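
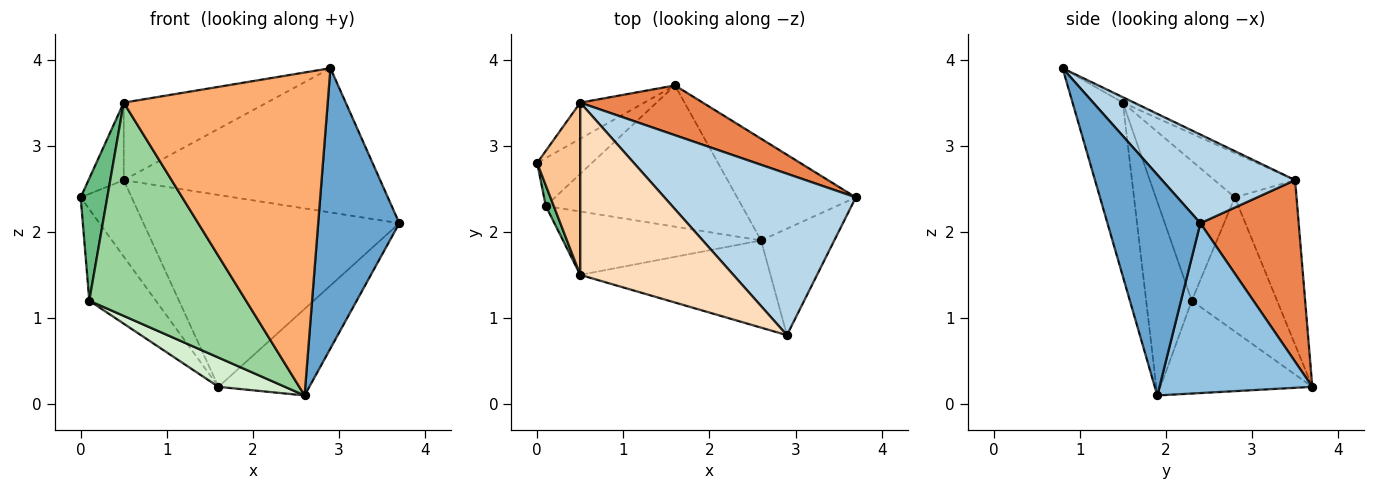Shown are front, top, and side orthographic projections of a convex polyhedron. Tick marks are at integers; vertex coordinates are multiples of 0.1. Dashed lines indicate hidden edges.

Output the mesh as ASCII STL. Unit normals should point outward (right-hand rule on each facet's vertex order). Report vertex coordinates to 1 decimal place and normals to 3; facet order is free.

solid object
 facet normal 0.731 -0.638 -0.242
  outer loop
   vertex 2.6 1.9 0.1
   vertex 3.7 2.4 2.1
   vertex 2.9 0.8 3.9
  endloop
 endfacet
 facet normal 0.737 0.438 -0.515
  outer loop
   vertex 1.6 3.7 0.2
   vertex 3.7 2.4 2.1
   vertex 2.6 1.9 0.1
  endloop
 endfacet
 facet normal 0.327 0.630 0.705
  outer loop
   vertex 0.5 3.5 2.6
   vertex 2.9 0.8 3.9
   vertex 3.7 2.4 2.1
  endloop
 endfacet
 facet normal -0.739 0.610 -0.288
  outer loop
   vertex 0.5 3.5 2.6
   vertex 1.6 3.7 0.2
   vertex 0.0 2.8 2.4
  endloop
 endfacet
 facet normal 0.349 0.907 0.235
  outer loop
   vertex 0.5 3.5 2.6
   vertex 3.7 2.4 2.1
   vertex 1.6 3.7 0.2
  endloop
 endfacet
 facet normal -0.232 -0.939 -0.254
  outer loop
   vertex 0.5 1.5 3.5
   vertex 2.6 1.9 0.1
   vertex 2.9 0.8 3.9
  endloop
 endfacet
 facet normal -0.685 0.299 0.665
  outer loop
   vertex 0.5 1.5 3.5
   vertex 0.5 3.5 2.6
   vertex 0.0 2.8 2.4
  endloop
 endfacet
 facet normal -0.032 0.410 0.911
  outer loop
   vertex 0.5 1.5 3.5
   vertex 2.9 0.8 3.9
   vertex 0.5 3.5 2.6
  endloop
 endfacet
 facet normal -0.946 -0.318 0.054
  outer loop
   vertex 0.1 2.3 1.2
   vertex 0.5 1.5 3.5
   vertex 0.0 2.8 2.4
  endloop
 endfacet
 facet normal -0.269 -0.923 -0.274
  outer loop
   vertex 0.1 2.3 1.2
   vertex 2.6 1.9 0.1
   vertex 0.5 1.5 3.5
  endloop
 endfacet
 facet normal -0.751 0.585 -0.306
  outer loop
   vertex 0.1 2.3 1.2
   vertex 0.0 2.8 2.4
   vertex 1.6 3.7 0.2
  endloop
 endfacet
 facet normal -0.420 -0.184 -0.888
  outer loop
   vertex 0.1 2.3 1.2
   vertex 1.6 3.7 0.2
   vertex 2.6 1.9 0.1
  endloop
 endfacet
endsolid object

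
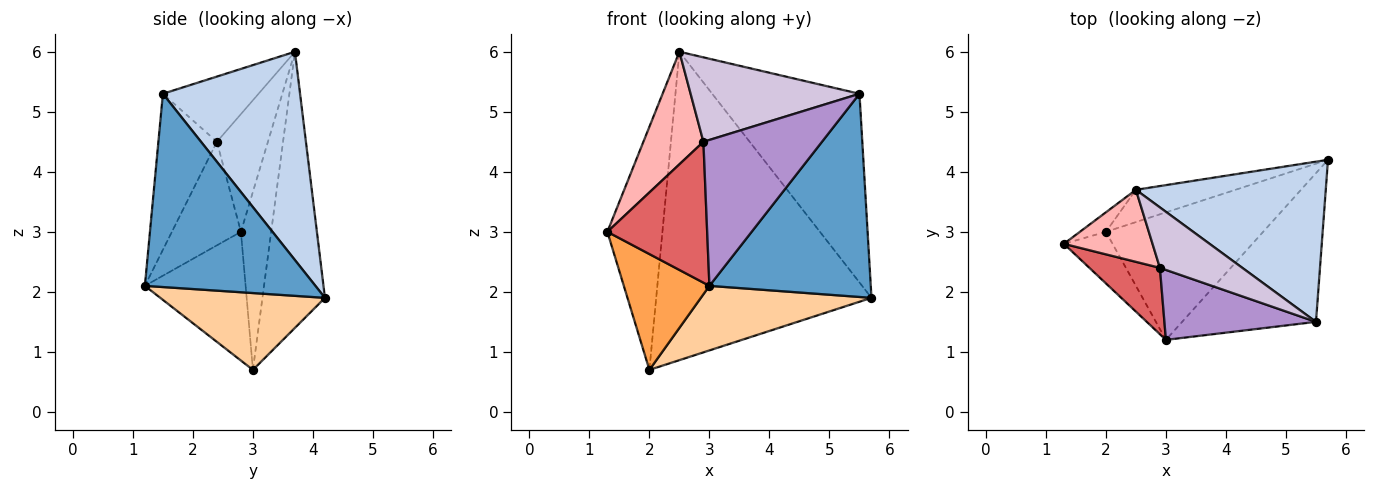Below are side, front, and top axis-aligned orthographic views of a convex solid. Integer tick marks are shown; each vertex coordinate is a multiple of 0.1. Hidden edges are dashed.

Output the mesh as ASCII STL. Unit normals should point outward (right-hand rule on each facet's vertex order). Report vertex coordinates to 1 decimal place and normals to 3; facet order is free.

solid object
 facet normal 0.649 -0.614 -0.449
  outer loop
   vertex 5.5 1.5 5.3
   vertex 3.0 1.2 2.1
   vertex 5.7 4.2 1.9
  endloop
 endfacet
 facet normal 0.579 0.622 0.528
  outer loop
   vertex 5.5 1.5 5.3
   vertex 5.7 4.2 1.9
   vertex 2.5 3.7 6.0
  endloop
 endfacet
 facet normal -0.732 -0.622 -0.277
  outer loop
   vertex 2.0 3.0 0.7
   vertex 3.0 1.2 2.1
   vertex 1.3 2.8 3.0
  endloop
 endfacet
 facet normal 0.400 -0.414 -0.818
  outer loop
   vertex 2.0 3.0 0.7
   vertex 5.7 4.2 1.9
   vertex 3.0 1.2 2.1
  endloop
 endfacet
 facet normal -0.480 0.874 -0.070
  outer loop
   vertex 2.0 3.0 0.7
   vertex 1.3 2.8 3.0
   vertex 2.5 3.7 6.0
  endloop
 endfacet
 facet normal -0.277 0.956 -0.100
  outer loop
   vertex 2.0 3.0 0.7
   vertex 2.5 3.7 6.0
   vertex 5.7 4.2 1.9
  endloop
 endfacet
 facet normal -0.530 -0.767 0.361
  outer loop
   vertex 2.9 2.4 4.5
   vertex 1.3 2.8 3.0
   vertex 3.0 1.2 2.1
  endloop
 endfacet
 facet normal -0.582 -0.685 0.438
  outer loop
   vertex 2.9 2.4 4.5
   vertex 2.5 3.7 6.0
   vertex 1.3 2.8 3.0
  endloop
 endfacet
 facet normal -0.407 -0.824 0.395
  outer loop
   vertex 2.9 2.4 4.5
   vertex 3.0 1.2 2.1
   vertex 5.5 1.5 5.3
  endloop
 endfacet
 facet normal -0.418 -0.739 0.529
  outer loop
   vertex 2.9 2.4 4.5
   vertex 5.5 1.5 5.3
   vertex 2.5 3.7 6.0
  endloop
 endfacet
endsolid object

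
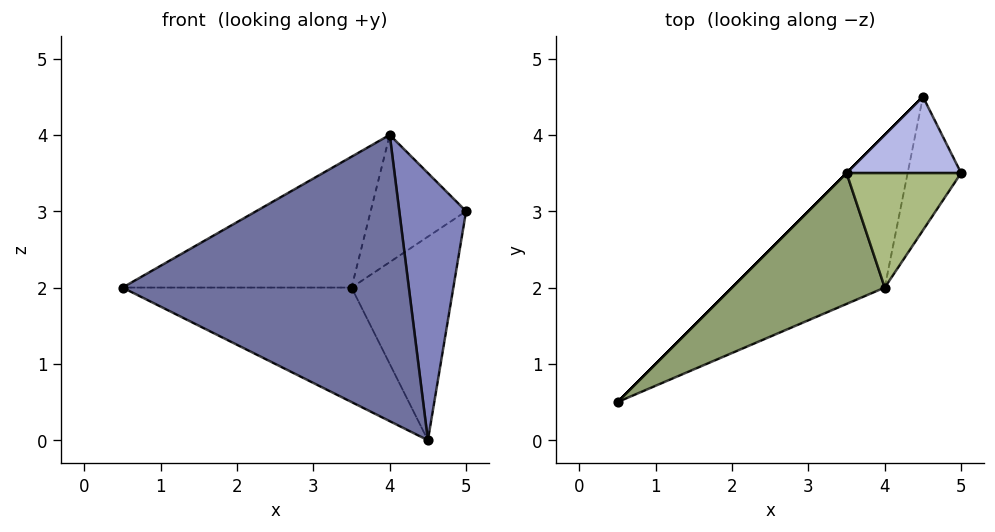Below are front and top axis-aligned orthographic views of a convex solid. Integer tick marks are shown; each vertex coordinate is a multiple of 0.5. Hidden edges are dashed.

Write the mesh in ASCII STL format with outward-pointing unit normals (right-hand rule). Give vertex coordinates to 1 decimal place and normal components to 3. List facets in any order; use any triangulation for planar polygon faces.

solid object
 facet normal 0.543 -0.741 -0.395
  outer loop
   vertex 4.0 2.0 4.0
   vertex 0.5 0.5 2.0
   vertex 4.5 4.5 0.0
  endloop
 endfacet
 facet normal 0.667 -0.667 -0.333
  outer loop
   vertex 4.0 2.0 4.0
   vertex 4.5 4.5 0.0
   vertex 5.0 3.5 3.0
  endloop
 endfacet
 facet normal -0.707 0.707 0.000
  outer loop
   vertex 3.5 3.5 2.0
   vertex 4.5 4.5 0.0
   vertex 0.5 0.5 2.0
  endloop
 endfacet
 facet normal -0.228 0.912 0.342
  outer loop
   vertex 3.5 3.5 2.0
   vertex 5.0 3.5 3.0
   vertex 4.5 4.5 0.0
  endloop
 endfacet
 facet normal -0.577 0.577 0.577
  outer loop
   vertex 3.5 3.5 2.0
   vertex 0.5 0.5 2.0
   vertex 4.0 2.0 4.0
  endloop
 endfacet
 facet normal -0.407 0.679 0.611
  outer loop
   vertex 3.5 3.5 2.0
   vertex 4.0 2.0 4.0
   vertex 5.0 3.5 3.0
  endloop
 endfacet
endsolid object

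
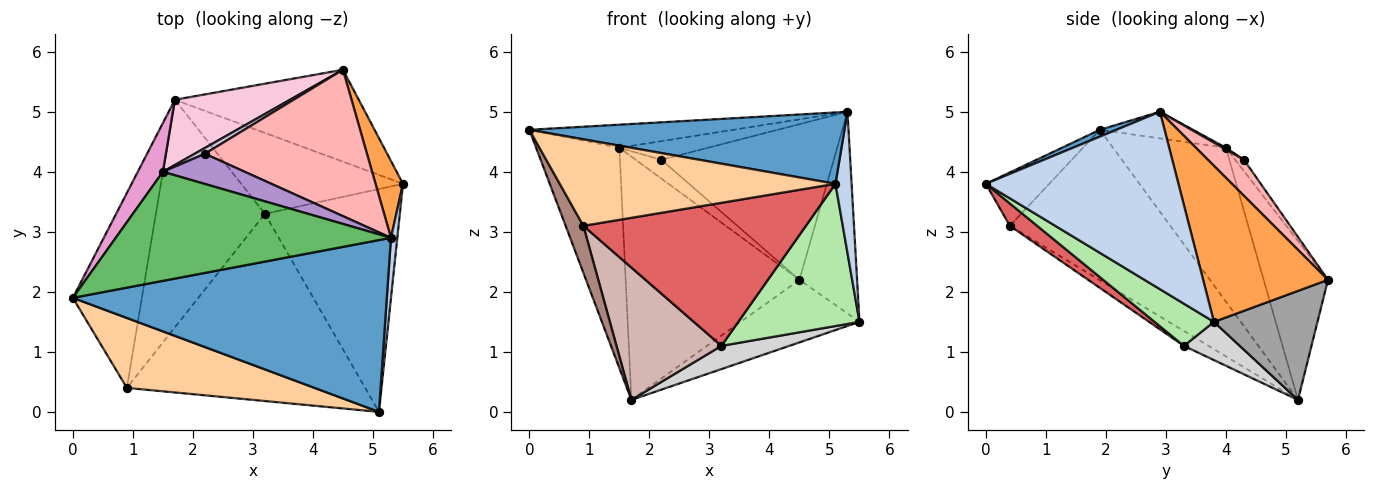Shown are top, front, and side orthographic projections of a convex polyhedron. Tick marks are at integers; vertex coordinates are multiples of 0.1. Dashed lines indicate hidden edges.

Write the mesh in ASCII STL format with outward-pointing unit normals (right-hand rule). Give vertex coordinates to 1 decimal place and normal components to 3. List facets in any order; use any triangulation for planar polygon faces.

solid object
 facet normal 0.020 -0.383 0.923
  outer loop
   vertex 5.3 2.9 5.0
   vertex 0.0 1.9 4.7
   vertex 5.1 0.0 3.8
  endloop
 endfacet
 facet normal 0.996 -0.083 0.035
  outer loop
   vertex 5.3 2.9 5.0
   vertex 5.1 0.0 3.8
   vertex 5.5 3.8 1.5
  endloop
 endfacet
 facet normal 0.897 0.414 0.158
  outer loop
   vertex 4.5 5.7 2.2
   vertex 5.3 2.9 5.0
   vertex 5.5 3.8 1.5
  endloop
 endfacet
 facet normal -0.176 -0.766 0.619
  outer loop
   vertex 0.9 0.4 3.1
   vertex 5.1 0.0 3.8
   vertex 0.0 1.9 4.7
  endloop
 endfacet
 facet normal -0.094 0.206 0.974
  outer loop
   vertex 1.5 4.0 4.4
   vertex 0.0 1.9 4.7
   vertex 5.3 2.9 5.0
  endloop
 endfacet
 facet normal 0.255 -0.520 -0.815
  outer loop
   vertex 3.2 3.3 1.1
   vertex 5.5 3.8 1.5
   vertex 5.1 0.0 3.8
  endloop
 endfacet
 facet normal 0.074 -0.605 -0.792
  outer loop
   vertex 3.2 3.3 1.1
   vertex 5.1 0.0 3.8
   vertex 0.9 0.4 3.1
  endloop
 endfacet
 facet normal 0.150 0.720 0.677
  outer loop
   vertex 2.2 4.3 4.2
   vertex 5.3 2.9 5.0
   vertex 4.5 5.7 2.2
  endloop
 endfacet
 facet normal 0.018 0.526 0.851
  outer loop
   vertex 2.2 4.3 4.2
   vertex 1.5 4.0 4.4
   vertex 5.3 2.9 5.0
  endloop
 endfacet
 facet normal -0.309 0.909 0.280
  outer loop
   vertex 2.2 4.3 4.2
   vertex 4.5 5.7 2.2
   vertex 1.5 4.0 4.4
  endloop
 endfacet
 facet normal -0.904 -0.100 -0.415
  outer loop
   vertex 1.7 5.2 0.2
   vertex 0.9 0.4 3.1
   vertex 0.0 1.9 4.7
  endloop
 endfacet
 facet normal -0.117 -0.499 -0.859
  outer loop
   vertex 1.7 5.2 0.2
   vertex 3.2 3.3 1.1
   vertex 0.9 0.4 3.1
  endloop
 endfacet
 facet normal -0.798 0.589 0.130
  outer loop
   vertex 1.7 5.2 0.2
   vertex 0.0 1.9 4.7
   vertex 1.5 4.0 4.4
  endloop
 endfacet
 facet normal -0.337 0.910 0.244
  outer loop
   vertex 1.7 5.2 0.2
   vertex 1.5 4.0 4.4
   vertex 4.5 5.7 2.2
  endloop
 endfacet
 facet normal 0.440 0.505 -0.742
  outer loop
   vertex 1.7 5.2 0.2
   vertex 4.5 5.7 2.2
   vertex 5.5 3.8 1.5
  endloop
 endfacet
 facet normal 0.222 -0.269 -0.937
  outer loop
   vertex 1.7 5.2 0.2
   vertex 5.5 3.8 1.5
   vertex 3.2 3.3 1.1
  endloop
 endfacet
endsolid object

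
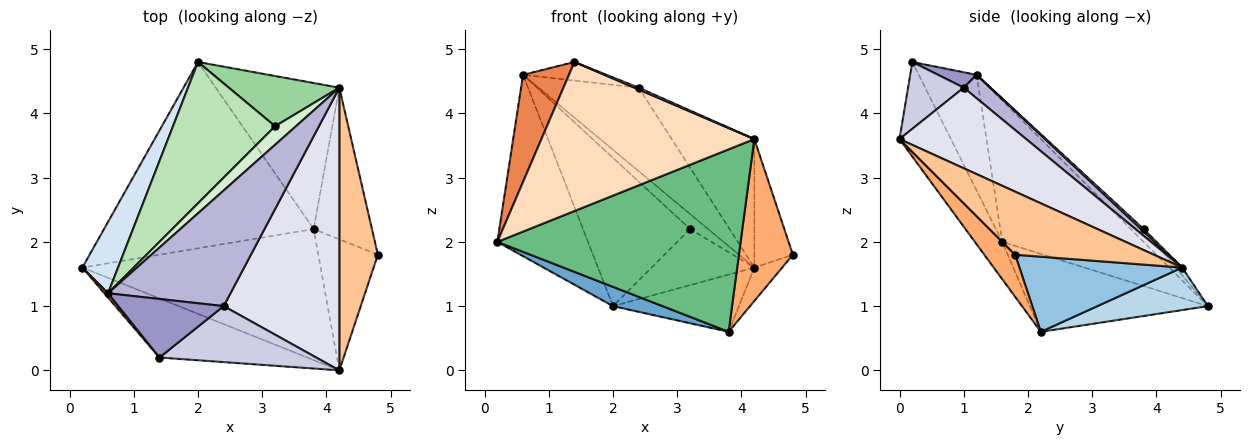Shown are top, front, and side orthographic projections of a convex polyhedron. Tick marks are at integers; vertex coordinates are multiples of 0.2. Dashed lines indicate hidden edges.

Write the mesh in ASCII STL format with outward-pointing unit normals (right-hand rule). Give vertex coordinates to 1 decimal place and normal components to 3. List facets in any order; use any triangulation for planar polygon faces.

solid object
 facet normal -0.347 -0.097 -0.933
  outer loop
   vertex 3.8 2.2 0.6
   vertex 0.2 1.6 2.0
   vertex 2.0 4.8 1.0
  endloop
 endfacet
 facet normal 0.783 0.134 -0.608
  outer loop
   vertex 3.8 2.2 0.6
   vertex 4.2 4.4 1.6
   vertex 4.8 1.8 1.8
  endloop
 endfacet
 facet normal 0.305 0.348 -0.887
  outer loop
   vertex 3.8 2.2 0.6
   vertex 2.0 4.8 1.0
   vertex 4.2 4.4 1.6
  endloop
 endfacet
 facet normal -0.823 0.528 0.208
  outer loop
   vertex 0.6 1.2 4.6
   vertex 2.0 4.8 1.0
   vertex 0.2 1.6 2.0
  endloop
 endfacet
 facet normal -0.783 -0.621 0.025
  outer loop
   vertex 0.6 1.2 4.6
   vertex 0.2 1.6 2.0
   vertex 1.4 0.2 4.8
  endloop
 endfacet
 facet normal 0.406 -0.710 -0.575
  outer loop
   vertex 4.2 0.0 3.6
   vertex 3.8 2.2 0.6
   vertex 4.8 1.8 1.8
  endloop
 endfacet
 facet normal 0.830 0.231 0.507
  outer loop
   vertex 4.2 0.0 3.6
   vertex 4.8 1.8 1.8
   vertex 4.2 4.4 1.6
  endloop
 endfacet
 facet normal -0.219 -0.907 -0.360
  outer loop
   vertex 4.2 0.0 3.6
   vertex 1.4 0.2 4.8
   vertex 0.2 1.6 2.0
  endloop
 endfacet
 facet normal -0.091 -0.809 -0.581
  outer loop
   vertex 4.2 0.0 3.6
   vertex 0.2 1.6 2.0
   vertex 3.8 2.2 0.6
  endloop
 endfacet
 facet normal -0.047 0.744 0.667
  outer loop
   vertex 3.2 3.8 2.2
   vertex 4.2 4.4 1.6
   vertex 2.0 4.8 1.0
  endloop
 endfacet
 facet normal -0.087 0.721 0.687
  outer loop
   vertex 3.2 3.8 2.2
   vertex 2.0 4.8 1.0
   vertex 0.6 1.2 4.6
  endloop
 endfacet
 facet normal 0.089 0.626 0.775
  outer loop
   vertex 3.2 3.8 2.2
   vertex 0.6 1.2 4.6
   vertex 4.2 4.4 1.6
  endloop
 endfacet
 facet normal 0.138 0.299 0.944
  outer loop
   vertex 2.4 1.0 4.4
   vertex 0.6 1.2 4.6
   vertex 1.4 0.2 4.8
  endloop
 endfacet
 facet normal 0.153 0.579 0.801
  outer loop
   vertex 2.4 1.0 4.4
   vertex 4.2 4.4 1.6
   vertex 0.6 1.2 4.6
  endloop
 endfacet
 facet normal 0.392 -0.030 0.920
  outer loop
   vertex 2.4 1.0 4.4
   vertex 1.4 0.2 4.8
   vertex 4.2 0.0 3.6
  endloop
 endfacet
 facet normal 0.536 0.349 0.769
  outer loop
   vertex 2.4 1.0 4.4
   vertex 4.2 0.0 3.6
   vertex 4.2 4.4 1.6
  endloop
 endfacet
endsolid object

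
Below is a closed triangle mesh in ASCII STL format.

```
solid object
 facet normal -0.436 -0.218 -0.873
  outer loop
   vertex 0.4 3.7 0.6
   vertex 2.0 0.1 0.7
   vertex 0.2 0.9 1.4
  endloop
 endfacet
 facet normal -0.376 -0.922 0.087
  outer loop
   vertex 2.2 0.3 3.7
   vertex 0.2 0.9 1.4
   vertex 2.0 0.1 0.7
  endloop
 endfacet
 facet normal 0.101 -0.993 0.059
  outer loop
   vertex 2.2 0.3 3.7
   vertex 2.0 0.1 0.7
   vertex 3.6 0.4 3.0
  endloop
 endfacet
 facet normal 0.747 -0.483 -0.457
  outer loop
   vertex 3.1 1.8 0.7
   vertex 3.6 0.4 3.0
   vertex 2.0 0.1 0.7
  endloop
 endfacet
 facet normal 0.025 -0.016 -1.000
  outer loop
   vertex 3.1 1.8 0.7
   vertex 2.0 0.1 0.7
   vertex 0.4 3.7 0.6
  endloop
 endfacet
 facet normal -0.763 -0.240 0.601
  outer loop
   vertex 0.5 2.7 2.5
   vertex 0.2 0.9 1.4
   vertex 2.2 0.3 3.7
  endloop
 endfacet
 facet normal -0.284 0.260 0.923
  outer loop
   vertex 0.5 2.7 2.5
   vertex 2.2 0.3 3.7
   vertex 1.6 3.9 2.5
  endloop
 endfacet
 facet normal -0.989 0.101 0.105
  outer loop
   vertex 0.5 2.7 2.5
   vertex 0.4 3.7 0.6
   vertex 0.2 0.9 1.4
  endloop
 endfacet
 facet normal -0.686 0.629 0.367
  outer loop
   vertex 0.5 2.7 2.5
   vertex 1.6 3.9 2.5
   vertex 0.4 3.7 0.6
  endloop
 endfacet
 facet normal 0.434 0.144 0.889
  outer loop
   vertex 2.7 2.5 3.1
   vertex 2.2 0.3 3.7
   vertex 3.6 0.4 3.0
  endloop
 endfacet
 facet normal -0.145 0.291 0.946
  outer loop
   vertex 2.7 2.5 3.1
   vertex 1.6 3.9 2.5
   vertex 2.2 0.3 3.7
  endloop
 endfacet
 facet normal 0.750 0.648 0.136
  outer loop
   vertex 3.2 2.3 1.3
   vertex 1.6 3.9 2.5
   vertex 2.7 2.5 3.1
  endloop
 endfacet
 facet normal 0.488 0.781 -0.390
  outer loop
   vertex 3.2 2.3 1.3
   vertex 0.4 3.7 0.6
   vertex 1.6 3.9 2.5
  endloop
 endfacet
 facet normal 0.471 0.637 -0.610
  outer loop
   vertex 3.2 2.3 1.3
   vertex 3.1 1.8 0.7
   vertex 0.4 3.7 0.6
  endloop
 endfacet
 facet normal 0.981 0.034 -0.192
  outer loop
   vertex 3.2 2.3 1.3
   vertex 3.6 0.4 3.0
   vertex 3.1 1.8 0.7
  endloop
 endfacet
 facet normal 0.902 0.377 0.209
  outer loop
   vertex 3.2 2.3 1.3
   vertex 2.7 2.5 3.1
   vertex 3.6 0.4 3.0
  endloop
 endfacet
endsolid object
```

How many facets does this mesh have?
16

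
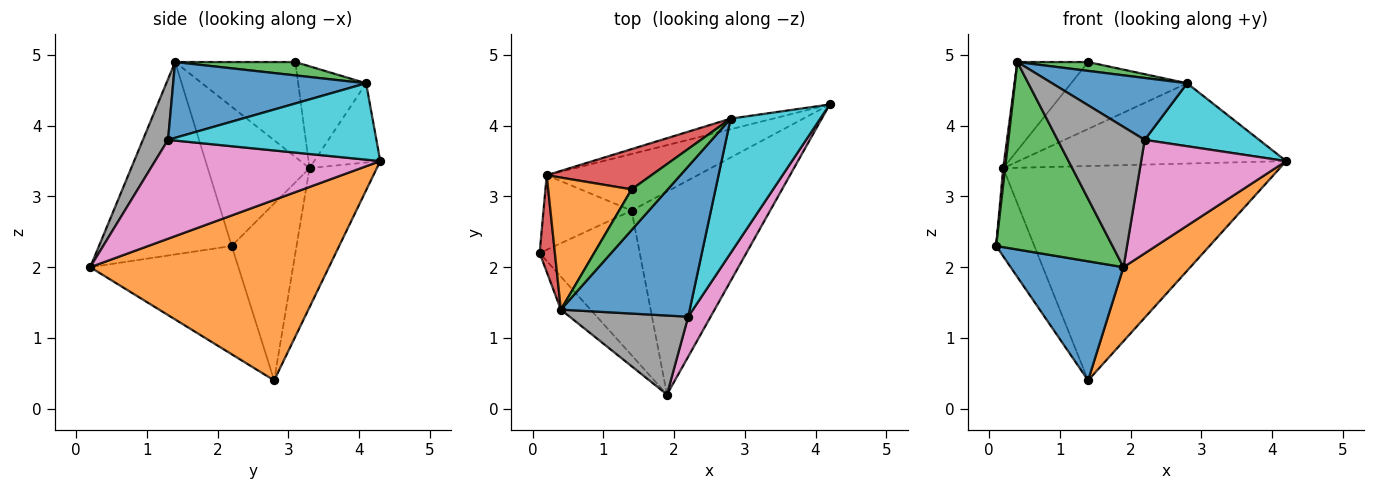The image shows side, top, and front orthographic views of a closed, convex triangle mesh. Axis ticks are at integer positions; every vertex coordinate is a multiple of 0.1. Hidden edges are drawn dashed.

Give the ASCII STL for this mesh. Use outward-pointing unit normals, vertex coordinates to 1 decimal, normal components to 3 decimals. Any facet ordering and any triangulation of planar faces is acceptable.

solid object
 facet normal -0.641 -0.488 -0.593
  outer loop
   vertex 1.4 2.8 0.4
   vertex 1.9 0.2 2.0
   vertex 0.1 2.2 2.3
  endloop
 endfacet
 facet normal 0.774 -0.217 -0.594
  outer loop
   vertex 1.4 2.8 0.4
   vertex 4.2 4.3 3.5
   vertex 1.9 0.2 2.0
  endloop
 endfacet
 facet normal -0.747 -0.655 -0.115
  outer loop
   vertex 0.4 1.4 4.9
   vertex 0.1 2.2 2.3
   vertex 1.9 0.2 2.0
  endloop
 endfacet
 facet normal -0.994 -0.019 0.109
  outer loop
   vertex 0.2 3.3 3.4
   vertex 0.1 2.2 2.3
   vertex 0.4 1.4 4.9
  endloop
 endfacet
 facet normal -0.792 0.466 -0.394
  outer loop
   vertex 0.2 3.3 3.4
   vertex 1.4 2.8 0.4
   vertex 0.1 2.2 2.3
  endloop
 endfacet
 facet normal -0.229 0.941 -0.248
  outer loop
   vertex 0.2 3.3 3.4
   vertex 4.2 4.3 3.5
   vertex 1.4 2.8 0.4
  endloop
 endfacet
 facet normal 0.826 -0.532 0.187
  outer loop
   vertex 2.2 1.3 3.8
   vertex 1.9 0.2 2.0
   vertex 4.2 4.3 3.5
  endloop
 endfacet
 facet normal 0.244 -0.845 0.476
  outer loop
   vertex 2.2 1.3 3.8
   vertex 0.4 1.4 4.9
   vertex 1.9 0.2 2.0
  endloop
 endfacet
 facet normal -0.238 0.963 -0.127
  outer loop
   vertex 2.8 4.1 4.6
   vertex 4.2 4.3 3.5
   vertex 0.2 3.3 3.4
  endloop
 endfacet
 facet normal 0.611 -0.336 0.717
  outer loop
   vertex 2.8 4.1 4.6
   vertex 2.2 1.3 3.8
   vertex 4.2 4.3 3.5
  endloop
 endfacet
 facet normal 0.478 -0.334 0.812
  outer loop
   vertex 2.8 4.1 4.6
   vertex 0.4 1.4 4.9
   vertex 2.2 1.3 3.8
  endloop
 endfacet
 facet normal -0.687 0.404 0.604
  outer loop
   vertex 1.4 3.1 4.9
   vertex 0.2 3.3 3.4
   vertex 0.4 1.4 4.9
  endloop
 endfacet
 facet normal 0.340 -0.200 0.919
  outer loop
   vertex 1.4 3.1 4.9
   vertex 0.4 1.4 4.9
   vertex 2.8 4.1 4.6
  endloop
 endfacet
 facet normal -0.448 0.766 0.461
  outer loop
   vertex 1.4 3.1 4.9
   vertex 2.8 4.1 4.6
   vertex 0.2 3.3 3.4
  endloop
 endfacet
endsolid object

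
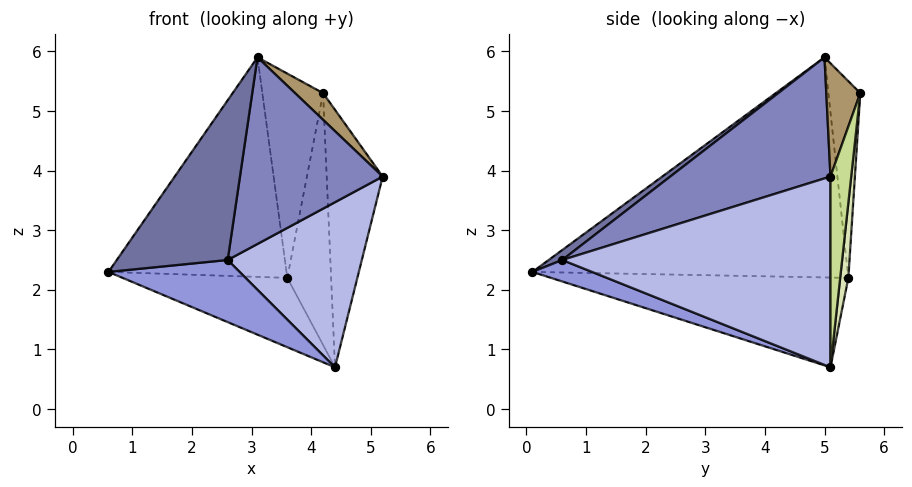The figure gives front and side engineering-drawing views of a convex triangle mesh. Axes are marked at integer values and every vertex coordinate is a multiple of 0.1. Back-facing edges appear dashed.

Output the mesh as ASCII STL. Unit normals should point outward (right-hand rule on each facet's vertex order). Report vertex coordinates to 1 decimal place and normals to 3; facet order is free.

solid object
 facet normal 0.075 -0.615 0.785
  outer loop
   vertex 2.6 0.6 2.5
   vertex 3.1 5.0 5.9
   vertex 0.6 0.1 2.3
  endloop
 endfacet
 facet normal 0.597 -0.532 0.600
  outer loop
   vertex 2.6 0.6 2.5
   vertex 5.2 5.1 3.9
   vertex 3.1 5.0 5.9
  endloop
 endfacet
 facet normal 0.196 -0.431 -0.881
  outer loop
   vertex 2.6 0.6 2.5
   vertex 0.6 0.1 2.3
   vertex 4.4 5.1 0.7
  endloop
 endfacet
 facet normal 0.873 -0.436 -0.218
  outer loop
   vertex 2.6 0.6 2.5
   vertex 4.4 5.1 0.7
   vertex 5.2 5.1 3.9
  endloop
 endfacet
 facet normal -0.869 0.491 -0.064
  outer loop
   vertex 3.6 5.4 2.2
   vertex 0.6 0.1 2.3
   vertex 3.1 5.0 5.9
  endloop
 endfacet
 facet normal -0.762 0.422 -0.491
  outer loop
   vertex 3.6 5.4 2.2
   vertex 4.4 5.1 0.7
   vertex 0.6 0.1 2.3
  endloop
 endfacet
 facet normal 0.346 0.934 -0.087
  outer loop
   vertex 4.2 5.6 5.3
   vertex 5.2 5.1 3.9
   vertex 4.4 5.1 0.7
  endloop
 endfacet
 facet normal 0.182 0.978 -0.098
  outer loop
   vertex 4.2 5.6 5.3
   vertex 4.4 5.1 0.7
   vertex 3.6 5.4 2.2
  endloop
 endfacet
 facet normal 0.609 -0.502 0.614
  outer loop
   vertex 4.2 5.6 5.3
   vertex 3.1 5.0 5.9
   vertex 5.2 5.1 3.9
  endloop
 endfacet
 facet normal -0.465 0.885 0.033
  outer loop
   vertex 4.2 5.6 5.3
   vertex 3.6 5.4 2.2
   vertex 3.1 5.0 5.9
  endloop
 endfacet
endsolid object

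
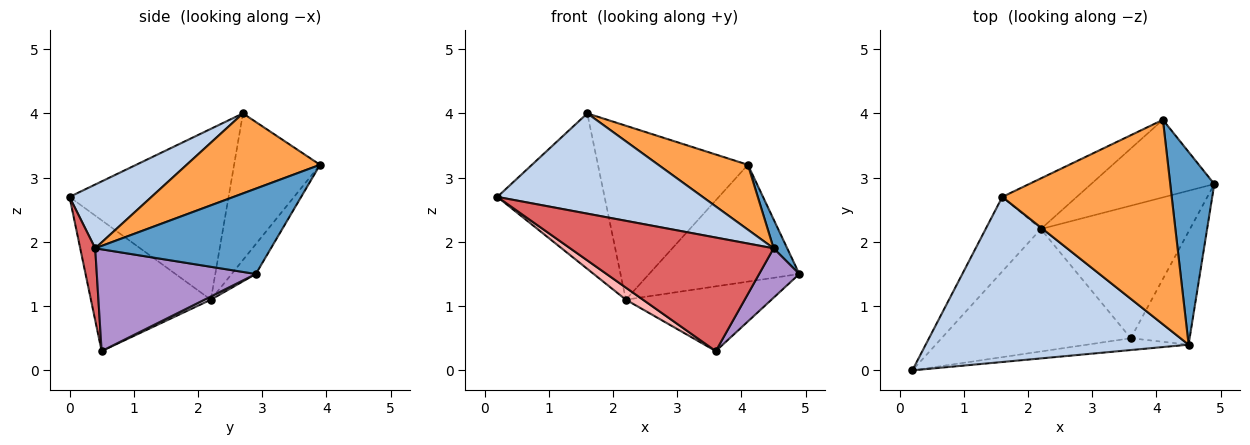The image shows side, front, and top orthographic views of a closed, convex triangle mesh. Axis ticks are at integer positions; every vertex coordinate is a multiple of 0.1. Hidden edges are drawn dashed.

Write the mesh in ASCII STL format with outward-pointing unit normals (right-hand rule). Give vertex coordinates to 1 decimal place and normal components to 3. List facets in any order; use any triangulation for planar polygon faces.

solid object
 facet normal 0.887 -0.069 0.458
  outer loop
   vertex 4.5 0.4 1.9
   vertex 4.9 2.9 1.5
   vertex 4.1 3.9 3.2
  endloop
 endfacet
 facet normal 0.203 -0.508 0.837
  outer loop
   vertex 4.5 0.4 1.9
   vertex 1.6 2.7 4.0
   vertex 0.2 0.0 2.7
  endloop
 endfacet
 facet normal 0.411 -0.276 0.869
  outer loop
   vertex 4.5 0.4 1.9
   vertex 4.1 3.9 3.2
   vertex 1.6 2.7 4.0
  endloop
 endfacet
 facet normal -0.801 0.540 -0.259
  outer loop
   vertex 2.2 2.2 1.1
   vertex 0.2 0.0 2.7
   vertex 1.6 2.7 4.0
  endloop
 endfacet
 facet normal -0.133 0.826 -0.548
  outer loop
   vertex 2.2 2.2 1.1
   vertex 4.1 3.9 3.2
   vertex 4.9 2.9 1.5
  endloop
 endfacet
 facet normal -0.482 0.841 -0.245
  outer loop
   vertex 2.2 2.2 1.1
   vertex 1.6 2.7 4.0
   vertex 4.1 3.9 3.2
  endloop
 endfacet
 facet normal 0.073 -0.992 -0.103
  outer loop
   vertex 3.6 0.5 0.3
   vertex 4.5 0.4 1.9
   vertex 0.2 0.0 2.7
  endloop
 endfacet
 facet normal -0.567 -0.081 -0.820
  outer loop
   vertex 3.6 0.5 0.3
   vertex 0.2 0.0 2.7
   vertex 2.2 2.2 1.1
  endloop
 endfacet
 facet normal 0.846 -0.214 -0.489
  outer loop
   vertex 3.6 0.5 0.3
   vertex 4.9 2.9 1.5
   vertex 4.5 0.4 1.9
  endloop
 endfacet
 facet normal 0.019 0.439 -0.898
  outer loop
   vertex 3.6 0.5 0.3
   vertex 2.2 2.2 1.1
   vertex 4.9 2.9 1.5
  endloop
 endfacet
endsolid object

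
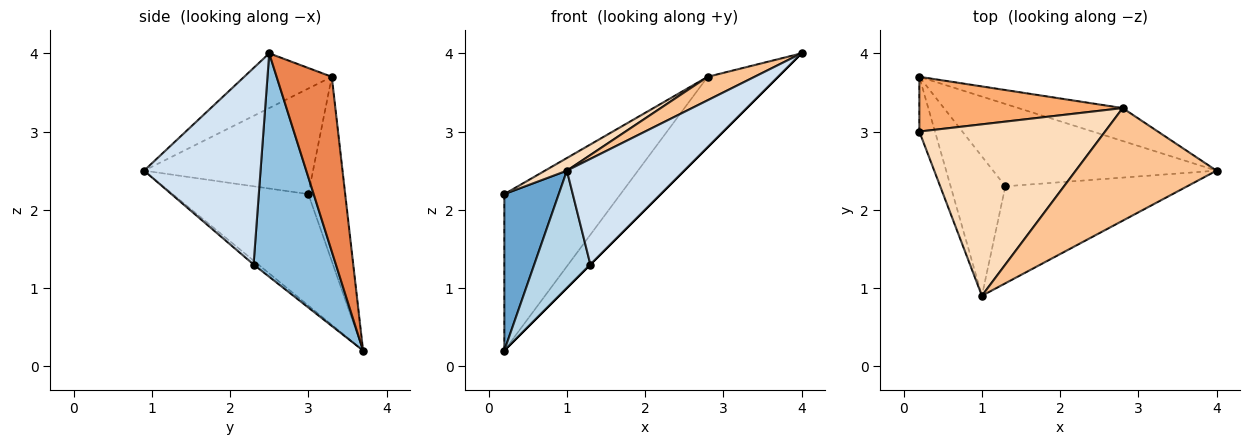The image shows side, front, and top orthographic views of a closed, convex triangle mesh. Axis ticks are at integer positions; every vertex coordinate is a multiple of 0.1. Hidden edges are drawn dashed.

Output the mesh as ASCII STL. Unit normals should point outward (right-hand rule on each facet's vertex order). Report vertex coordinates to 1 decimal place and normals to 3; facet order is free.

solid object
 facet normal -0.920 -0.369 -0.129
  outer loop
   vertex 0.2 3.0 2.2
   vertex 0.2 3.7 0.2
   vertex 1.0 0.9 2.5
  endloop
 endfacet
 facet normal 0.707 0.000 -0.707
  outer loop
   vertex 1.3 2.3 1.3
   vertex 0.2 3.7 0.2
   vertex 4.0 2.5 4.0
  endloop
 endfacet
 facet normal -0.055 -0.643 -0.764
  outer loop
   vertex 1.3 2.3 1.3
   vertex 1.0 0.9 2.5
   vertex 0.2 3.7 0.2
  endloop
 endfacet
 facet normal 0.590 -0.595 -0.546
  outer loop
   vertex 1.3 2.3 1.3
   vertex 4.0 2.5 4.0
   vertex 1.0 0.9 2.5
  endloop
 endfacet
 facet normal 0.579 0.739 -0.346
  outer loop
   vertex 2.8 3.3 3.7
   vertex 4.0 2.5 4.0
   vertex 0.2 3.7 0.2
  endloop
 endfacet
 facet normal -0.287 0.904 0.316
  outer loop
   vertex 2.8 3.3 3.7
   vertex 0.2 3.7 0.2
   vertex 0.2 3.0 2.2
  endloop
 endfacet
 facet normal -0.356 -0.191 0.915
  outer loop
   vertex 2.8 3.3 3.7
   vertex 1.0 0.9 2.5
   vertex 4.0 2.5 4.0
  endloop
 endfacet
 facet normal -0.493 -0.064 0.868
  outer loop
   vertex 2.8 3.3 3.7
   vertex 0.2 3.0 2.2
   vertex 1.0 0.9 2.5
  endloop
 endfacet
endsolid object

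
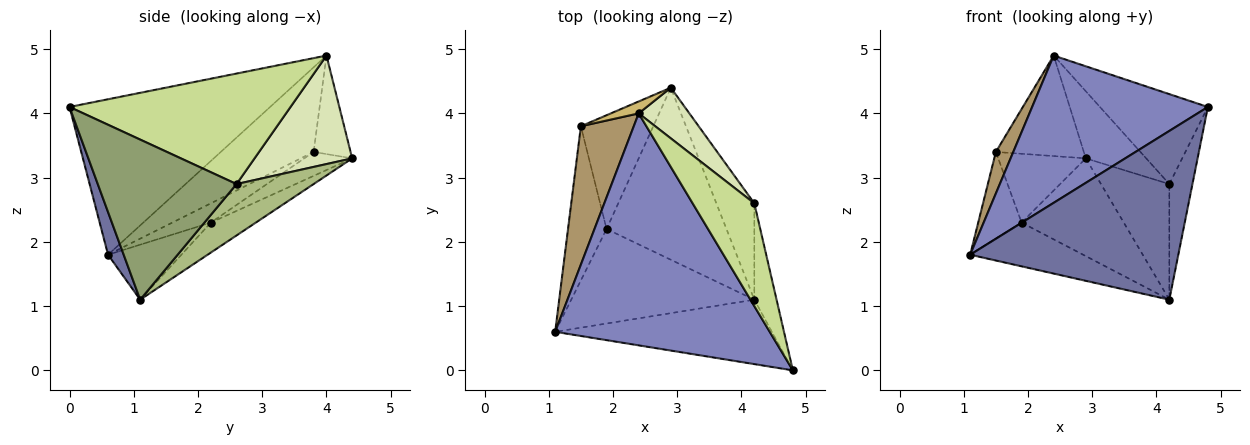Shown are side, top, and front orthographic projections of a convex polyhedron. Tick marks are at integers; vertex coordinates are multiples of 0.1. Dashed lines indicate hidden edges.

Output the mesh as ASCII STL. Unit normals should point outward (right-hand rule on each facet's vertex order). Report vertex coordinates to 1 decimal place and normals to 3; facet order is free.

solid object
 facet normal 0.070 -0.932 -0.356
  outer loop
   vertex 4.2 1.1 1.1
   vertex 4.8 0.0 4.1
   vertex 1.1 0.6 1.8
  endloop
 endfacet
 facet normal -0.522 -0.457 0.720
  outer loop
   vertex 2.4 4.0 4.9
   vertex 1.1 0.6 1.8
   vertex 4.8 0.0 4.1
  endloop
 endfacet
 facet normal -0.263 0.405 -0.876
  outer loop
   vertex 1.9 2.2 2.3
   vertex 4.2 1.1 1.1
   vertex 1.1 0.6 1.8
  endloop
 endfacet
 facet normal -0.212 0.483 -0.850
  outer loop
   vertex 1.9 2.2 2.3
   vertex 2.9 4.4 3.3
   vertex 4.2 1.1 1.1
  endloop
 endfacet
 facet normal 0.977 0.163 -0.136
  outer loop
   vertex 4.2 2.6 2.9
   vertex 4.8 0.0 4.1
   vertex 4.2 1.1 1.1
  endloop
 endfacet
 facet normal 0.655 0.581 -0.484
  outer loop
   vertex 4.2 2.6 2.9
   vertex 4.2 1.1 1.1
   vertex 2.9 4.4 3.3
  endloop
 endfacet
 facet normal 0.803 0.392 0.448
  outer loop
   vertex 4.2 2.6 2.9
   vertex 2.4 4.0 4.9
   vertex 4.8 0.0 4.1
  endloop
 endfacet
 facet normal 0.790 0.489 0.369
  outer loop
   vertex 4.2 2.6 2.9
   vertex 2.9 4.4 3.3
   vertex 2.4 4.0 4.9
  endloop
 endfacet
 facet normal -0.837 -0.157 0.523
  outer loop
   vertex 1.5 3.8 3.4
   vertex 1.1 0.6 1.8
   vertex 2.4 4.0 4.9
  endloop
 endfacet
 facet normal -0.385 0.916 0.109
  outer loop
   vertex 1.5 3.8 3.4
   vertex 2.4 4.0 4.9
   vertex 2.9 4.4 3.3
  endloop
 endfacet
 facet normal -0.400 0.449 -0.799
  outer loop
   vertex 1.5 3.8 3.4
   vertex 1.9 2.2 2.3
   vertex 1.1 0.6 1.8
  endloop
 endfacet
 facet normal -0.272 0.498 -0.823
  outer loop
   vertex 1.5 3.8 3.4
   vertex 2.9 4.4 3.3
   vertex 1.9 2.2 2.3
  endloop
 endfacet
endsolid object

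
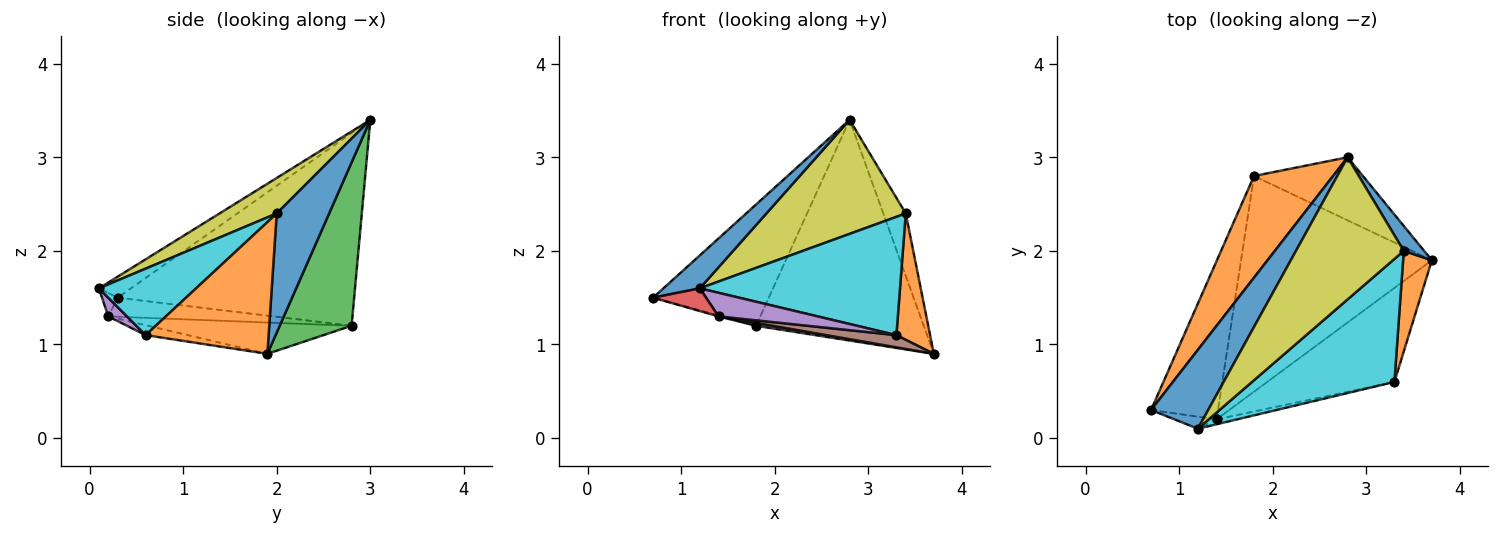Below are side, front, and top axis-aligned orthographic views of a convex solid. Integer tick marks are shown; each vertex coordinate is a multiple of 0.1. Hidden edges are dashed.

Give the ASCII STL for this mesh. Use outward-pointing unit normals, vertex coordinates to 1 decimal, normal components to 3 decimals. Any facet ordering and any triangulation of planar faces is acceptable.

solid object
 facet normal -0.321 -0.365 0.874
  outer loop
   vertex 1.2 0.1 1.6
   vertex 2.8 3.0 3.4
   vertex 0.7 0.3 1.5
  endloop
 endfacet
 facet normal -0.843 0.412 0.346
  outer loop
   vertex 1.8 2.8 1.2
   vertex 0.7 0.3 1.5
   vertex 2.8 3.0 3.4
  endloop
 endfacet
 facet normal 0.381 0.889 -0.254
  outer loop
   vertex 1.8 2.8 1.2
   vertex 2.8 3.0 3.4
   vertex 3.7 1.9 0.9
  endloop
 endfacet
 facet normal -0.252 -0.855 -0.453
  outer loop
   vertex 1.4 0.2 1.3
   vertex 1.2 0.1 1.6
   vertex 0.7 0.3 1.5
  endloop
 endfacet
 facet normal 0.182 -0.963 -0.200
  outer loop
   vertex 1.4 0.2 1.3
   vertex 3.3 0.6 1.1
   vertex 1.2 0.1 1.6
  endloop
 endfacet
 facet normal -0.077 -0.128 -0.989
  outer loop
   vertex 1.4 0.2 1.3
   vertex 3.7 1.9 0.9
   vertex 3.3 0.6 1.1
  endloop
 endfacet
 facet normal -0.274 0.005 -0.962
  outer loop
   vertex 1.4 0.2 1.3
   vertex 0.7 0.3 1.5
   vertex 1.8 2.8 1.2
  endloop
 endfacet
 facet normal -0.162 -0.013 -0.987
  outer loop
   vertex 1.4 0.2 1.3
   vertex 1.8 2.8 1.2
   vertex 3.7 1.9 0.9
  endloop
 endfacet
 facet normal 0.249 -0.606 0.755
  outer loop
   vertex 3.4 2.0 2.4
   vertex 2.8 3.0 3.4
   vertex 1.2 0.1 1.6
  endloop
 endfacet
 facet normal 0.319 -0.657 0.683
  outer loop
   vertex 3.4 2.0 2.4
   vertex 1.2 0.1 1.6
   vertex 3.3 0.6 1.1
  endloop
 endfacet
 facet normal 0.908 0.389 0.156
  outer loop
   vertex 3.4 2.0 2.4
   vertex 3.7 1.9 0.9
   vertex 2.8 3.0 3.4
  endloop
 endfacet
 facet normal 0.944 -0.259 0.206
  outer loop
   vertex 3.4 2.0 2.4
   vertex 3.3 0.6 1.1
   vertex 3.7 1.9 0.9
  endloop
 endfacet
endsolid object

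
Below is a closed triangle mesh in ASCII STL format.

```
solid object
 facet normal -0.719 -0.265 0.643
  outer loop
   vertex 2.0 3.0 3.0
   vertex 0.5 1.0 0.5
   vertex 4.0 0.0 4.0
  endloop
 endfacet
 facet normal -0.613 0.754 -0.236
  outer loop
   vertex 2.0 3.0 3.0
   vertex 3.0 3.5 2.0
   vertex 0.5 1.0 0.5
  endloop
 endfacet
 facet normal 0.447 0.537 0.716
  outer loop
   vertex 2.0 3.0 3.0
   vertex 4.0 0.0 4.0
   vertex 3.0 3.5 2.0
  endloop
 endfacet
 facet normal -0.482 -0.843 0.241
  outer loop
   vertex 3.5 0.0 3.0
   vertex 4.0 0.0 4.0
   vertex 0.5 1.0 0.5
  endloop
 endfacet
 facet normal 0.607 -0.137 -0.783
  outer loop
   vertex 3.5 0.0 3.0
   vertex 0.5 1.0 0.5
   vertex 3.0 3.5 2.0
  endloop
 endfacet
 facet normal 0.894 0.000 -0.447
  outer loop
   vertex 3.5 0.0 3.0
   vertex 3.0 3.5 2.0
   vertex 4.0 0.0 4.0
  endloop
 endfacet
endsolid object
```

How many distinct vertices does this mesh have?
5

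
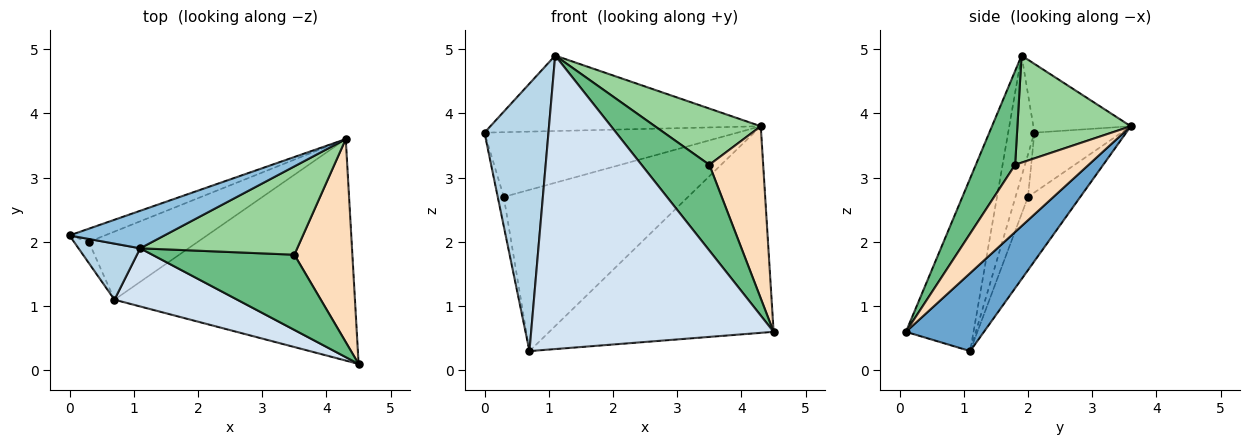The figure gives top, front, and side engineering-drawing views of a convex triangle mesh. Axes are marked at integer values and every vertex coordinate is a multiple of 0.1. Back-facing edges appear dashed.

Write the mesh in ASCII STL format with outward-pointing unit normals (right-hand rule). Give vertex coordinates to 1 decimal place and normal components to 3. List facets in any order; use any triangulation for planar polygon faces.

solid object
 facet normal 0.231 0.664 -0.711
  outer loop
   vertex 0.7 1.1 0.3
   vertex 4.3 3.6 3.8
   vertex 4.5 0.1 0.6
  endloop
 endfacet
 facet normal -0.307 0.852 0.424
  outer loop
   vertex 1.1 1.9 4.9
   vertex 4.3 3.6 3.8
   vertex 0.0 2.1 3.7
  endloop
 endfacet
 facet normal -0.373 -0.908 0.190
  outer loop
   vertex 1.1 1.9 4.9
   vertex 0.0 2.1 3.7
   vertex 0.7 1.1 0.3
  endloop
 endfacet
 facet normal -0.264 -0.946 0.187
  outer loop
   vertex 1.1 1.9 4.9
   vertex 0.7 1.1 0.3
   vertex 4.5 0.1 0.6
  endloop
 endfacet
 facet normal -0.320 0.929 -0.189
  outer loop
   vertex 0.3 2.0 2.7
   vertex 0.0 2.1 3.7
   vertex 4.3 3.6 3.8
  endloop
 endfacet
 facet normal -0.859 0.416 -0.299
  outer loop
   vertex 0.3 2.0 2.7
   vertex 0.7 1.1 0.3
   vertex 0.0 2.1 3.7
  endloop
 endfacet
 facet normal -0.253 0.891 -0.376
  outer loop
   vertex 0.3 2.0 2.7
   vertex 4.3 3.6 3.8
   vertex 0.7 1.1 0.3
  endloop
 endfacet
 facet normal 0.662 -0.485 0.572
  outer loop
   vertex 3.5 1.8 3.2
   vertex 4.5 0.1 0.6
   vertex 4.3 3.6 3.8
  endloop
 endfacet
 facet normal 0.399 -0.689 0.604
  outer loop
   vertex 3.5 1.8 3.2
   vertex 1.1 1.9 4.9
   vertex 4.5 0.1 0.6
  endloop
 endfacet
 facet normal 0.499 -0.465 0.731
  outer loop
   vertex 3.5 1.8 3.2
   vertex 4.3 3.6 3.8
   vertex 1.1 1.9 4.9
  endloop
 endfacet
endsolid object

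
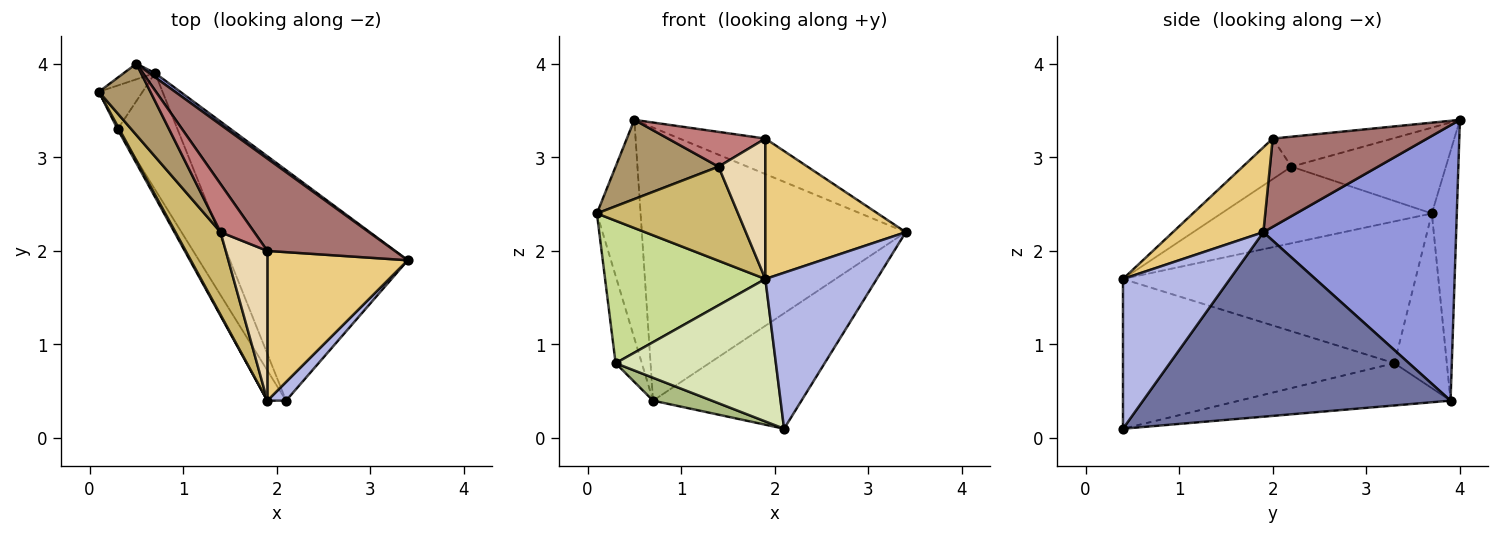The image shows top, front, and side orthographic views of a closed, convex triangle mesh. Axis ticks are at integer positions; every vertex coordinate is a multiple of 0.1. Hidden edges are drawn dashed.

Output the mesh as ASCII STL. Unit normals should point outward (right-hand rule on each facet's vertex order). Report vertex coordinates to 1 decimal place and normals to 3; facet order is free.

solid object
 facet normal 0.680 0.328 -0.655
  outer loop
   vertex 0.7 3.9 0.4
   vertex 3.4 1.9 2.2
   vertex 2.1 0.4 0.1
  endloop
 endfacet
 facet normal -0.495 0.867 -0.062
  outer loop
   vertex 0.7 3.9 0.4
   vertex 0.1 3.7 2.4
   vertex 0.5 4.0 3.4
  endloop
 endfacet
 facet normal 0.590 0.807 0.012
  outer loop
   vertex 0.7 3.9 0.4
   vertex 0.5 4.0 3.4
   vertex 3.4 1.9 2.2
  endloop
 endfacet
 facet normal 0.690 -0.719 0.086
  outer loop
   vertex 1.9 0.4 1.7
   vertex 2.1 0.4 0.1
   vertex 3.4 1.9 2.2
  endloop
 endfacet
 facet normal -0.873 0.436 -0.218
  outer loop
   vertex 0.3 3.3 0.8
   vertex 0.1 3.7 2.4
   vertex 0.7 3.9 0.4
  endloop
 endfacet
 facet normal -0.569 -0.158 -0.807
  outer loop
   vertex 0.3 3.3 0.8
   vertex 0.7 3.9 0.4
   vertex 2.1 0.4 0.1
  endloop
 endfacet
 facet normal -0.877 -0.481 0.011
  outer loop
   vertex 0.3 3.3 0.8
   vertex 1.9 0.4 1.7
   vertex 0.1 3.7 2.4
  endloop
 endfacet
 facet normal -0.856 -0.506 -0.107
  outer loop
   vertex 0.3 3.3 0.8
   vertex 2.1 0.4 0.1
   vertex 1.9 0.4 1.7
  endloop
 endfacet
 facet normal -0.744 -0.496 0.447
  outer loop
   vertex 1.4 2.2 2.9
   vertex 0.5 4.0 3.4
   vertex 0.1 3.7 2.4
  endloop
 endfacet
 facet normal -0.746 -0.500 0.439
  outer loop
   vertex 1.4 2.2 2.9
   vertex 0.1 3.7 2.4
   vertex 1.9 0.4 1.7
  endloop
 endfacet
 facet normal 0.403 -0.626 0.668
  outer loop
   vertex 1.9 2.0 3.2
   vertex 1.9 0.4 1.7
   vertex 3.4 1.9 2.2
  endloop
 endfacet
 facet normal -0.580 -0.557 0.594
  outer loop
   vertex 1.9 2.0 3.2
   vertex 1.4 2.2 2.9
   vertex 1.9 0.4 1.7
  endloop
 endfacet
 facet normal 0.543 0.302 0.784
  outer loop
   vertex 1.9 2.0 3.2
   vertex 3.4 1.9 2.2
   vertex 0.5 4.0 3.4
  endloop
 endfacet
 facet normal -0.585 -0.475 0.658
  outer loop
   vertex 1.9 2.0 3.2
   vertex 0.5 4.0 3.4
   vertex 1.4 2.2 2.9
  endloop
 endfacet
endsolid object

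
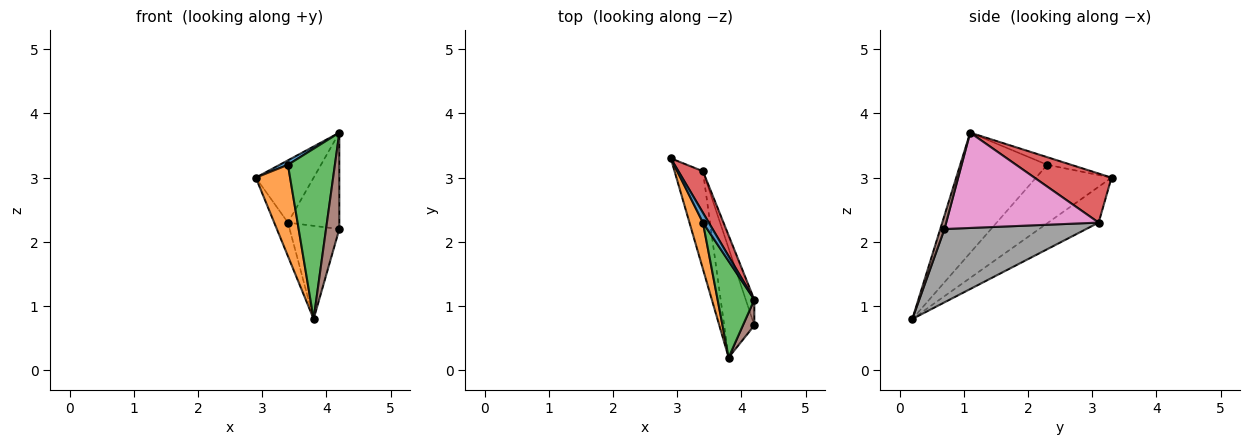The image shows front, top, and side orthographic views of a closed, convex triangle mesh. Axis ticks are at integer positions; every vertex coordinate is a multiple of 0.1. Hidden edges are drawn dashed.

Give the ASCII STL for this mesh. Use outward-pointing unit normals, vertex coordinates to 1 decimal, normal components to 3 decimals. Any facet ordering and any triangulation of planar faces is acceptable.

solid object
 facet normal -0.764 -0.265 0.588
  outer loop
   vertex 3.4 2.3 3.2
   vertex 4.2 1.1 3.7
   vertex 2.9 3.3 3.0
  endloop
 endfacet
 facet normal -0.891 -0.405 0.205
  outer loop
   vertex 3.4 2.3 3.2
   vertex 2.9 3.3 3.0
   vertex 3.8 0.2 0.8
  endloop
 endfacet
 facet normal -0.850 -0.458 0.260
  outer loop
   vertex 3.4 2.3 3.2
   vertex 3.8 0.2 0.8
   vertex 4.2 1.1 3.7
  endloop
 endfacet
 facet normal 0.743 0.557 0.371
  outer loop
   vertex 3.4 3.1 2.3
   vertex 2.9 3.3 3.0
   vertex 4.2 1.1 3.7
  endloop
 endfacet
 facet normal -0.767 0.208 -0.607
  outer loop
   vertex 3.4 3.1 2.3
   vertex 3.8 0.2 0.8
   vertex 2.9 3.3 3.0
  endloop
 endfacet
 facet normal 0.293 -0.924 0.246
  outer loop
   vertex 4.2 0.7 2.2
   vertex 4.2 1.1 3.7
   vertex 3.8 0.2 0.8
  endloop
 endfacet
 facet normal 0.944 0.318 -0.085
  outer loop
   vertex 4.2 0.7 2.2
   vertex 3.4 3.1 2.3
   vertex 4.2 1.1 3.7
  endloop
 endfacet
 facet normal 0.880 0.308 -0.362
  outer loop
   vertex 4.2 0.7 2.2
   vertex 3.8 0.2 0.8
   vertex 3.4 3.1 2.3
  endloop
 endfacet
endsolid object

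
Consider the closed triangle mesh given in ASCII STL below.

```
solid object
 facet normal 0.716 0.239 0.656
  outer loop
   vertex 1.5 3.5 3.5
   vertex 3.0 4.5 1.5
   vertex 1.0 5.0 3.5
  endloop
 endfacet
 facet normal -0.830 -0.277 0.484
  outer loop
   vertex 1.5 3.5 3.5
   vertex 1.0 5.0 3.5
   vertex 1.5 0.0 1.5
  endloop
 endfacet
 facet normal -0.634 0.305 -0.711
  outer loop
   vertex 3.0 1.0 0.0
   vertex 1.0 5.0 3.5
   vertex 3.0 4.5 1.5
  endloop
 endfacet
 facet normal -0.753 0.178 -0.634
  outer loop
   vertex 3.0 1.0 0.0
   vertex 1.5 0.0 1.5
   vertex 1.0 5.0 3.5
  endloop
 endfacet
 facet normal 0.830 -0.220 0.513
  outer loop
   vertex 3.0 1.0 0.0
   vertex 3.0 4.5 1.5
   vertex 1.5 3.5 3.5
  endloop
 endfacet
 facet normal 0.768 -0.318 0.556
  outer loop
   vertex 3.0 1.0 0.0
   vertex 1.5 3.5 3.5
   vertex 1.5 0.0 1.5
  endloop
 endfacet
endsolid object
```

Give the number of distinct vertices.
5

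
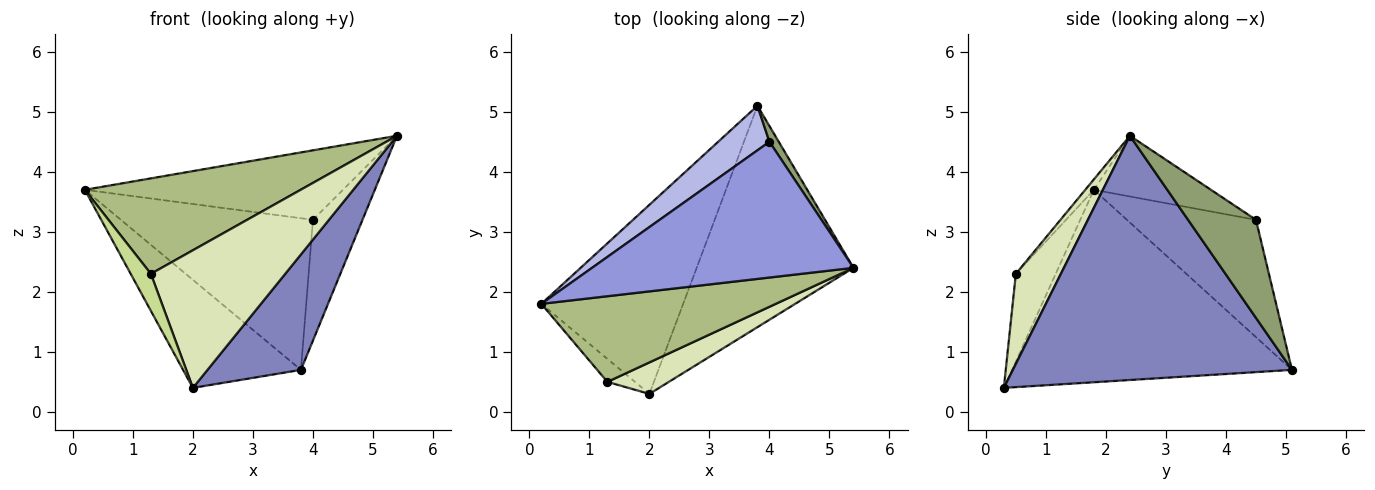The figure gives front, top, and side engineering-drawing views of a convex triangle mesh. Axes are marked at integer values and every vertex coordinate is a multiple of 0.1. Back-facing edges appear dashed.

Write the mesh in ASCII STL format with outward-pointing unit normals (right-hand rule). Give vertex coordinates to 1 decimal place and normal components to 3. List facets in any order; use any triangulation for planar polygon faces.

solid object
 facet normal -0.762 0.321 -0.562
  outer loop
   vertex 2.0 0.3 0.4
   vertex 0.2 1.8 3.7
   vertex 3.8 5.1 0.7
  endloop
 endfacet
 facet normal 0.810 -0.271 -0.520
  outer loop
   vertex 2.0 0.3 0.4
   vertex 3.8 5.1 0.7
   vertex 5.4 2.4 4.6
  endloop
 endfacet
 facet normal -0.202 0.446 0.872
  outer loop
   vertex 4.0 4.5 3.2
   vertex 0.2 1.8 3.7
   vertex 5.4 2.4 4.6
  endloop
 endfacet
 facet normal -0.542 0.806 0.237
  outer loop
   vertex 4.0 4.5 3.2
   vertex 3.8 5.1 0.7
   vertex 0.2 1.8 3.7
  endloop
 endfacet
 facet normal 0.805 0.588 0.077
  outer loop
   vertex 4.0 4.5 3.2
   vertex 5.4 2.4 4.6
   vertex 3.8 5.1 0.7
  endloop
 endfacet
 facet normal -0.030 -0.744 0.668
  outer loop
   vertex 1.3 0.5 2.3
   vertex 5.4 2.4 4.6
   vertex 0.2 1.8 3.7
  endloop
 endfacet
 facet normal -0.859 -0.435 -0.271
  outer loop
   vertex 1.3 0.5 2.3
   vertex 0.2 1.8 3.7
   vertex 2.0 0.3 0.4
  endloop
 endfacet
 facet normal 0.311 -0.927 0.212
  outer loop
   vertex 1.3 0.5 2.3
   vertex 2.0 0.3 0.4
   vertex 5.4 2.4 4.6
  endloop
 endfacet
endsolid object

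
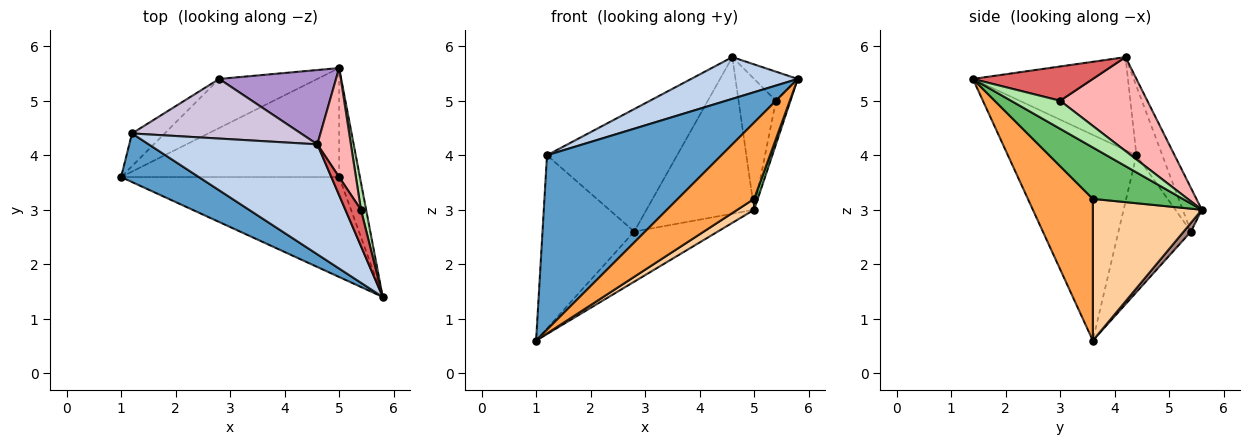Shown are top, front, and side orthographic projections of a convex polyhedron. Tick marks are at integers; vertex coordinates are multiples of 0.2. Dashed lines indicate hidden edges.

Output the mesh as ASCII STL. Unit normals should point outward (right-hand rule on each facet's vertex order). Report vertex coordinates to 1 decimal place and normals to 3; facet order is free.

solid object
 facet normal -0.579 -0.785 0.219
  outer loop
   vertex 1.2 4.4 4.0
   vertex 1.0 3.6 0.6
   vertex 5.8 1.4 5.4
  endloop
 endfacet
 facet normal -0.458 -0.315 0.831
  outer loop
   vertex 1.2 4.4 4.0
   vertex 5.8 1.4 5.4
   vertex 4.6 4.2 5.8
  endloop
 endfacet
 facet normal 0.459 -0.539 -0.706
  outer loop
   vertex 5.0 3.6 3.2
   vertex 5.8 1.4 5.4
   vertex 1.0 3.6 0.6
  endloop
 endfacet
 facet normal 0.543 -0.084 -0.836
  outer loop
   vertex 5.0 3.6 3.2
   vertex 1.0 3.6 0.6
   vertex 5.0 5.6 3.0
  endloop
 endfacet
 facet normal 0.927 -0.037 -0.374
  outer loop
   vertex 5.0 3.6 3.2
   vertex 5.0 5.6 3.0
   vertex 5.8 1.4 5.4
  endloop
 endfacet
 facet normal 0.944 0.280 0.175
  outer loop
   vertex 5.4 3.0 5.0
   vertex 5.8 1.4 5.4
   vertex 5.0 5.6 3.0
  endloop
 endfacet
 facet normal 0.864 0.314 0.393
  outer loop
   vertex 5.4 3.0 5.0
   vertex 4.6 4.2 5.8
   vertex 5.8 1.4 5.4
  endloop
 endfacet
 facet normal 0.873 0.374 0.312
  outer loop
   vertex 5.4 3.0 5.0
   vertex 5.0 5.6 3.0
   vertex 4.6 4.2 5.8
  endloop
 endfacet
 facet normal -0.158 0.892 0.423
  outer loop
   vertex 2.8 5.4 2.6
   vertex 4.6 4.2 5.8
   vertex 5.0 5.6 3.0
  endloop
 endfacet
 facet normal -0.176 0.885 0.431
  outer loop
   vertex 2.8 5.4 2.6
   vertex 1.2 4.4 4.0
   vertex 4.6 4.2 5.8
  endloop
 endfacet
 facet normal 0.062 0.713 -0.698
  outer loop
   vertex 2.8 5.4 2.6
   vertex 5.0 5.6 3.0
   vertex 1.0 3.6 0.6
  endloop
 endfacet
 facet normal -0.613 0.776 -0.147
  outer loop
   vertex 2.8 5.4 2.6
   vertex 1.0 3.6 0.6
   vertex 1.2 4.4 4.0
  endloop
 endfacet
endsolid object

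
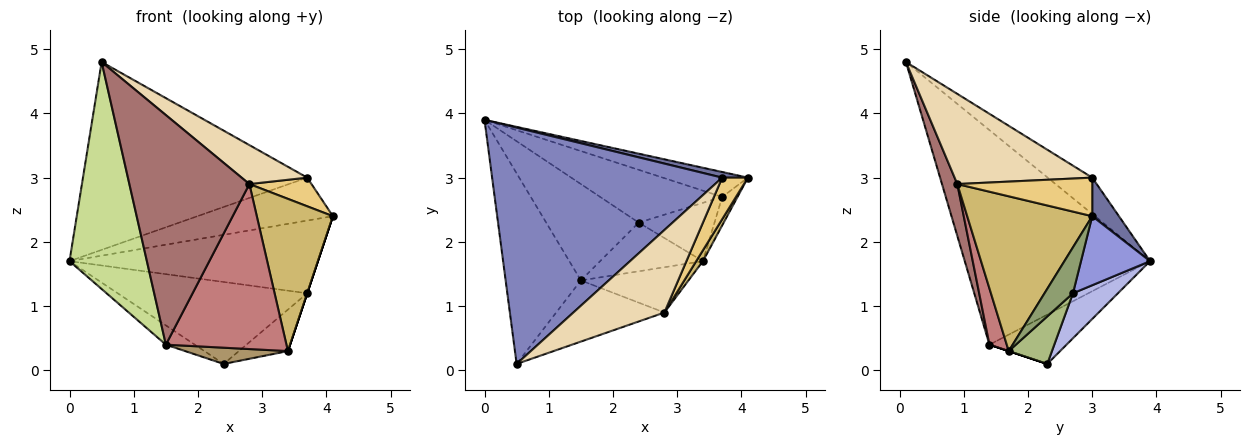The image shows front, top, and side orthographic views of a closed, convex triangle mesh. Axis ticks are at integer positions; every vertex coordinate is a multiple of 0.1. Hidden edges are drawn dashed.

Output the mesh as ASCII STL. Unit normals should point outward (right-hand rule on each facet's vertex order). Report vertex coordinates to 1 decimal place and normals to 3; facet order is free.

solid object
 facet normal 0.192 0.973 0.128
  outer loop
   vertex 3.7 3.0 3.0
   vertex 4.1 3.0 2.4
   vertex 0.0 3.9 1.7
  endloop
 endfacet
 facet normal -0.123 0.618 0.777
  outer loop
   vertex 3.7 3.0 3.0
   vertex 0.0 3.9 1.7
   vertex 0.5 0.1 4.8
  endloop
 endfacet
 facet normal 0.254 0.915 -0.314
  outer loop
   vertex 3.7 2.7 1.2
   vertex 0.0 3.9 1.7
   vertex 4.1 3.0 2.4
  endloop
 endfacet
 facet normal 0.196 0.824 -0.531
  outer loop
   vertex 3.7 2.7 1.2
   vertex 2.4 2.3 0.1
   vertex 0.0 3.9 1.7
  endloop
 endfacet
 facet normal 0.949 0.000 -0.316
  outer loop
   vertex 3.7 2.7 1.2
   vertex 4.1 3.0 2.4
   vertex 3.4 1.7 0.3
  endloop
 endfacet
 facet normal 0.455 0.516 -0.725
  outer loop
   vertex 3.7 2.7 1.2
   vertex 3.4 1.7 0.3
   vertex 2.4 2.3 0.1
  endloop
 endfacet
 facet normal -0.878 -0.367 -0.308
  outer loop
   vertex 1.5 1.4 0.4
   vertex 0.5 0.1 4.8
   vertex 0.0 3.9 1.7
  endloop
 endfacet
 facet normal -0.463 0.174 -0.869
  outer loop
   vertex 1.5 1.4 0.4
   vertex 0.0 3.9 1.7
   vertex 2.4 2.3 0.1
  endloop
 endfacet
 facet normal 0.000 -0.316 -0.949
  outer loop
   vertex 1.5 1.4 0.4
   vertex 2.4 2.3 0.1
   vertex 3.4 1.7 0.3
  endloop
 endfacet
 facet normal 0.854 -0.520 0.037
  outer loop
   vertex 2.8 0.9 2.9
   vertex 3.4 1.7 0.3
   vertex 4.1 3.0 2.4
  endloop
 endfacet
 facet normal 0.777 -0.358 0.518
  outer loop
   vertex 2.8 0.9 2.9
   vertex 4.1 3.0 2.4
   vertex 3.7 3.0 3.0
  endloop
 endfacet
 facet normal 0.667 -0.318 0.674
  outer loop
   vertex 2.8 0.9 2.9
   vertex 3.7 3.0 3.0
   vertex 0.5 0.1 4.8
  endloop
 endfacet
 facet normal 0.123 -0.959 -0.256
  outer loop
   vertex 2.8 0.9 2.9
   vertex 0.5 0.1 4.8
   vertex 1.5 1.4 0.4
  endloop
 endfacet
 facet normal 0.137 -0.955 -0.262
  outer loop
   vertex 2.8 0.9 2.9
   vertex 1.5 1.4 0.4
   vertex 3.4 1.7 0.3
  endloop
 endfacet
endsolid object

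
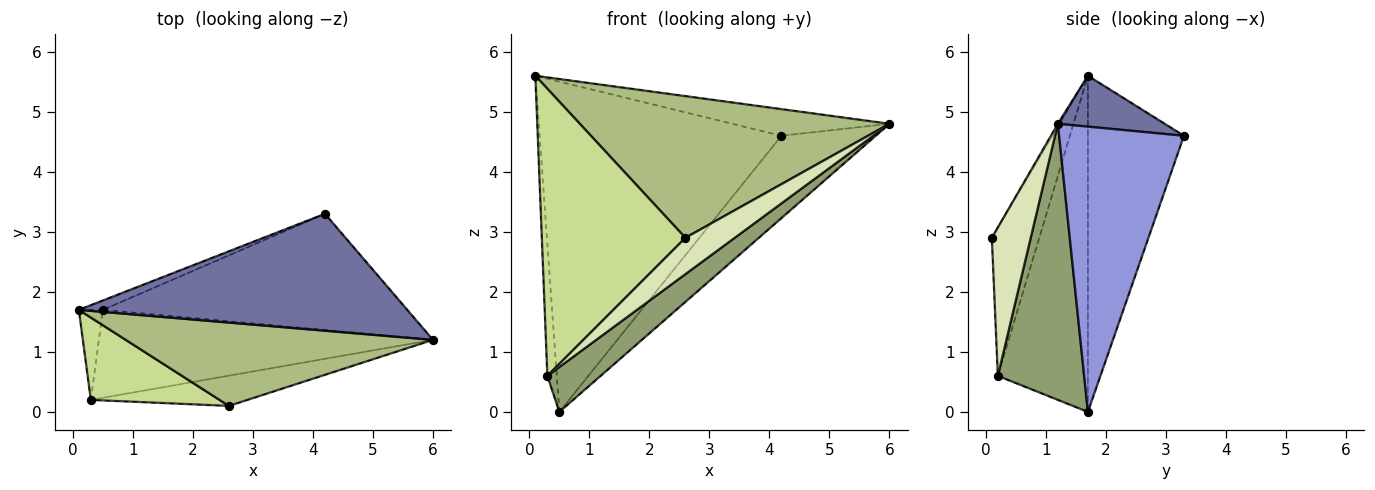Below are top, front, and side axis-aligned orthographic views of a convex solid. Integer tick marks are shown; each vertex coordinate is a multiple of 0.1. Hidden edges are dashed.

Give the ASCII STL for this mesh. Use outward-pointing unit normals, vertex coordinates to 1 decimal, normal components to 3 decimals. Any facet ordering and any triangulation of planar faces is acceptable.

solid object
 facet normal 0.149 0.220 0.964
  outer loop
   vertex 4.2 3.3 4.6
   vertex 0.1 1.7 5.6
   vertex 6.0 1.2 4.8
  endloop
 endfacet
 facet normal -0.369 0.929 -0.026
  outer loop
   vertex 0.5 1.7 0.0
   vertex 0.1 1.7 5.6
   vertex 4.2 3.3 4.6
  endloop
 endfacet
 facet normal 0.608 0.459 -0.648
  outer loop
   vertex 0.5 1.7 0.0
   vertex 4.2 3.3 4.6
   vertex 6.0 1.2 4.8
  endloop
 endfacet
 facet normal -0.992 0.104 -0.071
  outer loop
   vertex 0.3 0.2 0.6
   vertex 0.1 1.7 5.6
   vertex 0.5 1.7 0.0
  endloop
 endfacet
 facet normal 0.593 -0.366 -0.717
  outer loop
   vertex 0.3 0.2 0.6
   vertex 0.5 1.7 0.0
   vertex 6.0 1.2 4.8
  endloop
 endfacet
 facet normal -0.004 -0.862 0.507
  outer loop
   vertex 2.6 0.1 2.9
   vertex 6.0 1.2 4.8
   vertex 0.1 1.7 5.6
  endloop
 endfacet
 facet normal -0.303 -0.916 0.263
  outer loop
   vertex 2.6 0.1 2.9
   vertex 0.1 1.7 5.6
   vertex 0.3 0.2 0.6
  endloop
 endfacet
 facet normal 0.518 -0.657 -0.547
  outer loop
   vertex 2.6 0.1 2.9
   vertex 0.3 0.2 0.6
   vertex 6.0 1.2 4.8
  endloop
 endfacet
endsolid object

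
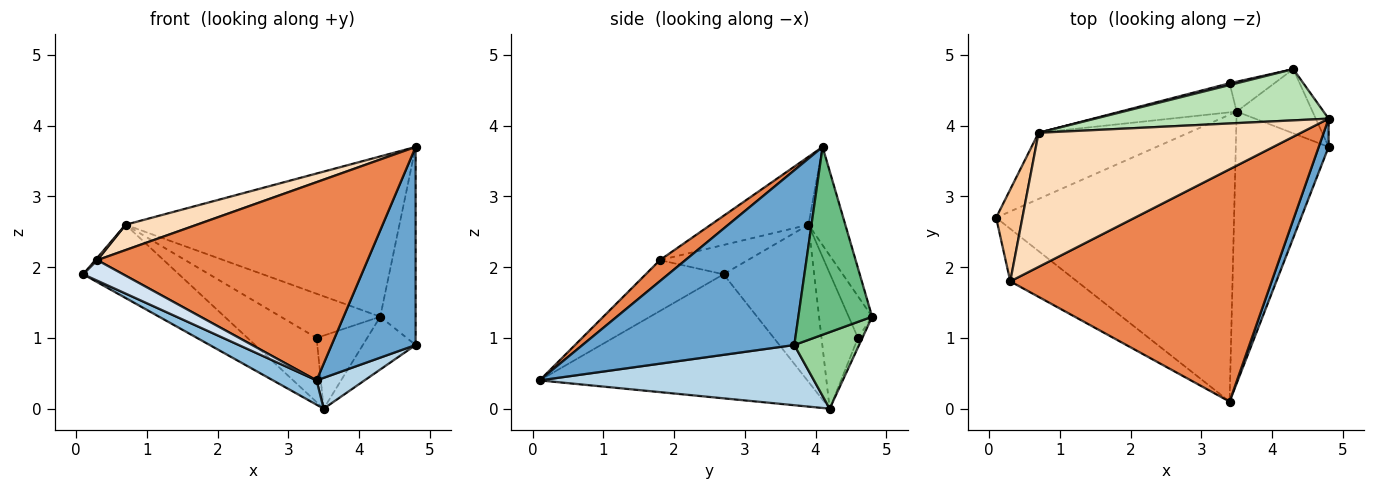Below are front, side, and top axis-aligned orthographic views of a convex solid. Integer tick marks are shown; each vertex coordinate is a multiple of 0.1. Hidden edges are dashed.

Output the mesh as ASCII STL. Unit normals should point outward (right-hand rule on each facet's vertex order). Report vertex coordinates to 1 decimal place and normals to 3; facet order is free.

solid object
 facet normal 0.928 -0.368 0.053
  outer loop
   vertex 4.8 4.1 3.7
   vertex 3.4 0.1 0.4
   vertex 4.8 3.7 0.9
  endloop
 endfacet
 facet normal -0.461 -0.075 -0.884
  outer loop
   vertex 3.5 4.2 0.0
   vertex 3.4 0.1 0.4
   vertex 0.1 2.7 1.9
  endloop
 endfacet
 facet normal 0.542 -0.095 -0.835
  outer loop
   vertex 3.5 4.2 0.0
   vertex 4.8 3.7 0.9
   vertex 3.4 0.1 0.4
  endloop
 endfacet
 facet normal -0.579 -0.297 -0.759
  outer loop
   vertex 0.3 1.8 2.1
   vertex 0.1 2.7 1.9
   vertex 3.4 0.1 0.4
  endloop
 endfacet
 facet normal 0.061 -0.648 0.759
  outer loop
   vertex 0.3 1.8 2.1
   vertex 3.4 0.1 0.4
   vertex 4.8 4.1 3.7
  endloop
 endfacet
 facet normal -0.575 0.607 -0.549
  outer loop
   vertex 0.7 3.9 2.6
   vertex 3.5 4.2 0.0
   vertex 0.1 2.7 1.9
  endloop
 endfacet
 facet normal -0.744 -0.017 0.667
  outer loop
   vertex 0.7 3.9 2.6
   vertex 0.1 2.7 1.9
   vertex 0.3 1.8 2.1
  endloop
 endfacet
 facet normal -0.247 -0.180 0.952
  outer loop
   vertex 0.7 3.9 2.6
   vertex 0.3 1.8 2.1
   vertex 4.8 4.1 3.7
  endloop
 endfacet
 facet normal 0.900 0.432 -0.062
  outer loop
   vertex 4.3 4.8 1.3
   vertex 4.8 4.1 3.7
   vertex 4.8 3.7 0.9
  endloop
 endfacet
 facet normal 0.615 0.501 -0.609
  outer loop
   vertex 4.3 4.8 1.3
   vertex 4.8 3.7 0.9
   vertex 3.5 4.2 0.0
  endloop
 endfacet
 facet normal -0.127 0.945 0.302
  outer loop
   vertex 4.3 4.8 1.3
   vertex 0.7 3.9 2.6
   vertex 4.8 4.1 3.7
  endloop
 endfacet
 facet normal -0.433 0.821 -0.372
  outer loop
   vertex 3.4 4.6 1.0
   vertex 3.5 4.2 0.0
   vertex 0.7 3.9 2.6
  endloop
 endfacet
 facet normal -0.079 0.923 -0.377
  outer loop
   vertex 3.4 4.6 1.0
   vertex 4.3 4.8 1.3
   vertex 3.5 4.2 0.0
  endloop
 endfacet
 facet normal -0.229 0.973 0.039
  outer loop
   vertex 3.4 4.6 1.0
   vertex 0.7 3.9 2.6
   vertex 4.3 4.8 1.3
  endloop
 endfacet
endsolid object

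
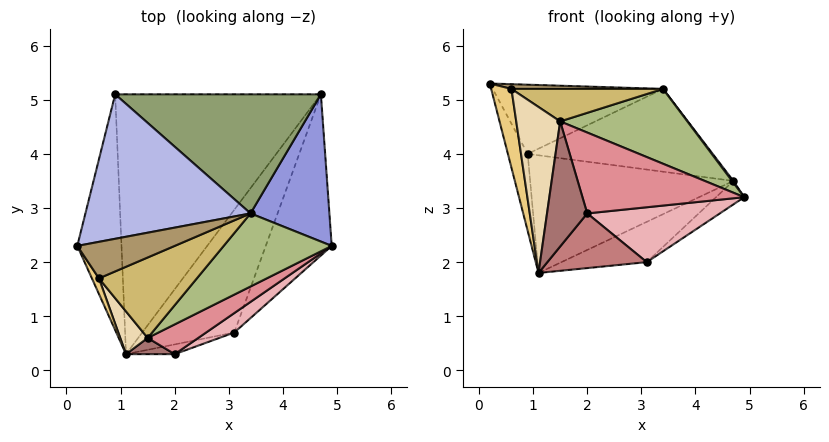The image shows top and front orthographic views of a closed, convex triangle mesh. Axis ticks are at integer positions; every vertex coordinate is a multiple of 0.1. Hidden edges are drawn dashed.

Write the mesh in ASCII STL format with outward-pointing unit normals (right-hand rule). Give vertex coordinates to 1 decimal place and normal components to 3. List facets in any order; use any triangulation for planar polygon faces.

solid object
 facet normal -0.949 0.098 -0.300
  outer loop
   vertex 0.9 5.1 4.0
   vertex 1.1 0.3 1.8
   vertex 0.2 2.3 5.3
  endloop
 endfacet
 facet normal -0.119 0.410 -0.904
  outer loop
   vertex 0.9 5.1 4.0
   vertex 4.7 5.1 3.5
   vertex 1.1 0.3 1.8
  endloop
 endfacet
 facet normal 0.799 -0.007 0.601
  outer loop
   vertex 3.4 2.9 5.2
   vertex 4.9 2.3 3.2
   vertex 4.7 5.1 3.5
  endloop
 endfacet
 facet normal -0.053 0.431 0.901
  outer loop
   vertex 3.4 2.9 5.2
   vertex 0.9 5.1 4.0
   vertex 0.2 2.3 5.3
  endloop
 endfacet
 facet normal 0.107 0.567 0.816
  outer loop
   vertex 3.4 2.9 5.2
   vertex 4.7 5.1 3.5
   vertex 0.9 5.1 4.0
  endloop
 endfacet
 facet normal 0.542 -0.601 0.587
  outer loop
   vertex 1.5 0.6 4.6
   vertex 4.9 2.3 3.2
   vertex 3.4 2.9 5.2
  endloop
 endfacet
 facet normal 0.469 0.127 -0.874
  outer loop
   vertex 3.1 0.7 2.0
   vertex 4.7 5.1 3.5
   vertex 4.9 2.3 3.2
  endloop
 endfacet
 facet normal 0.033 0.312 -0.950
  outer loop
   vertex 3.1 0.7 2.0
   vertex 1.1 0.3 1.8
   vertex 4.7 5.1 3.5
  endloop
 endfacet
 facet normal 0.055 -0.128 0.990
  outer loop
   vertex 0.6 1.7 5.2
   vertex 3.4 2.9 5.2
   vertex 0.2 2.3 5.3
  endloop
 endfacet
 facet normal 0.158 -0.370 0.916
  outer loop
   vertex 0.6 1.7 5.2
   vertex 1.5 0.6 4.6
   vertex 3.4 2.9 5.2
  endloop
 endfacet
 facet normal -0.818 -0.564 0.112
  outer loop
   vertex 0.6 1.7 5.2
   vertex 0.2 2.3 5.3
   vertex 1.1 0.3 1.8
  endloop
 endfacet
 facet normal -0.713 -0.679 0.175
  outer loop
   vertex 0.6 1.7 5.2
   vertex 1.1 0.3 1.8
   vertex 1.5 0.6 4.6
  endloop
 endfacet
 facet normal -0.155 -0.980 0.127
  outer loop
   vertex 2.0 0.3 2.9
   vertex 1.5 0.6 4.6
   vertex 1.1 0.3 1.8
  endloop
 endfacet
 facet normal 0.210 -0.963 -0.172
  outer loop
   vertex 2.0 0.3 2.9
   vertex 1.1 0.3 1.8
   vertex 3.1 0.7 2.0
  endloop
 endfacet
 facet normal 0.522 -0.801 0.295
  outer loop
   vertex 2.0 0.3 2.9
   vertex 4.9 2.3 3.2
   vertex 1.5 0.6 4.6
  endloop
 endfacet
 facet normal 0.524 -0.803 0.284
  outer loop
   vertex 2.0 0.3 2.9
   vertex 3.1 0.7 2.0
   vertex 4.9 2.3 3.2
  endloop
 endfacet
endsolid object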